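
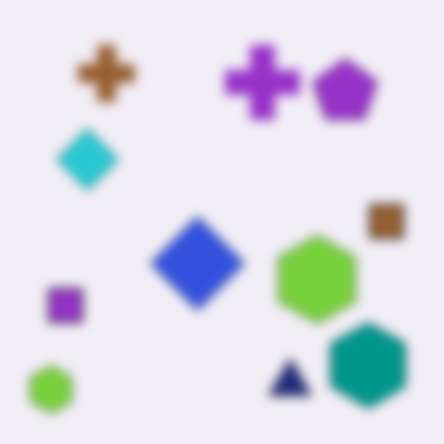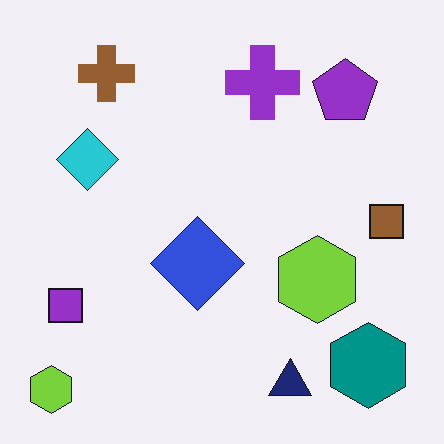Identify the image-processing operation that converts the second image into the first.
The transformation is: heavily blurred.

Shape edges and outlines are uniformly softened across the whole image.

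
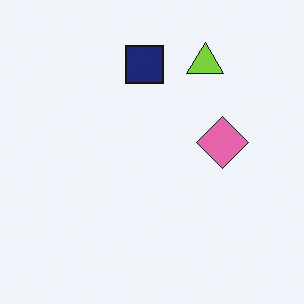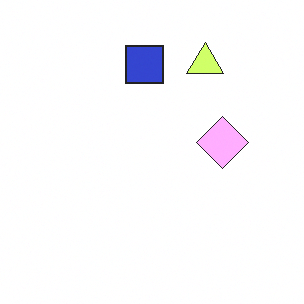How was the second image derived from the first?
This is the original image substantially brightened.

Every pixel — background and shapes alike — is uniformly brightened.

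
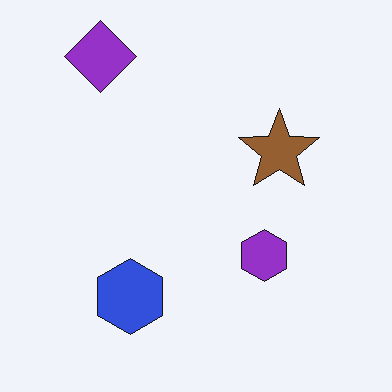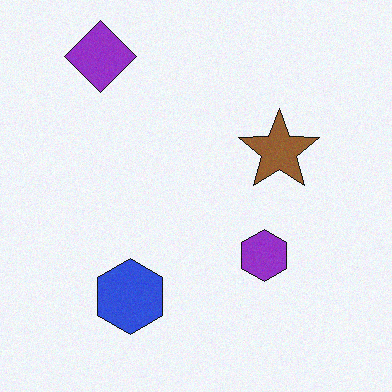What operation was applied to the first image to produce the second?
It was degraded with light additive noise.

Random speckle covers the whole image, including the flat background.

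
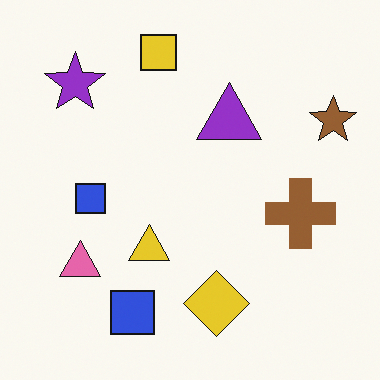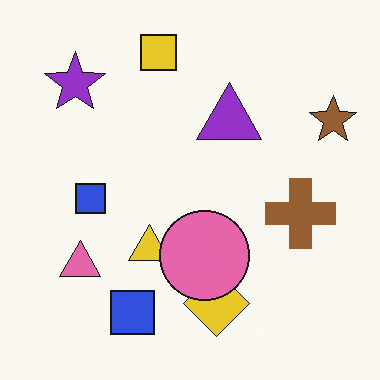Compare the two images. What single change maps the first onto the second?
The transformation is: overlaid with an additional pink circle.

A pink circle appears in the second image that is absent from the first.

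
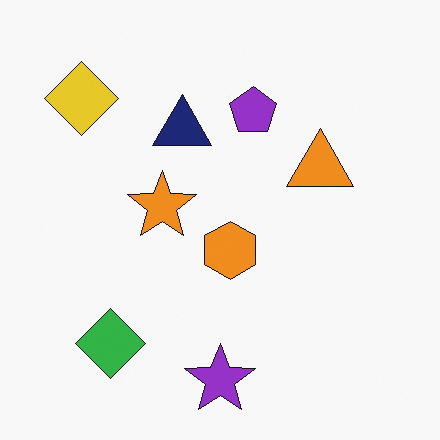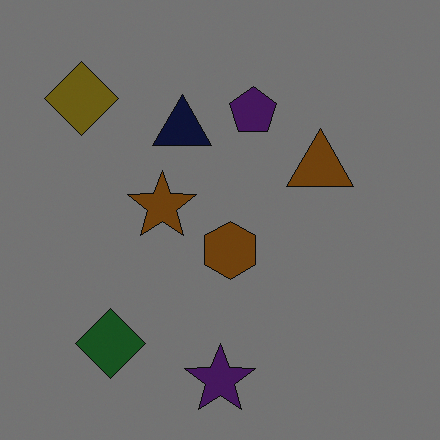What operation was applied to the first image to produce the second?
The second image is the first darkened a lot.

Every pixel — background and shapes alike — is uniformly darkened.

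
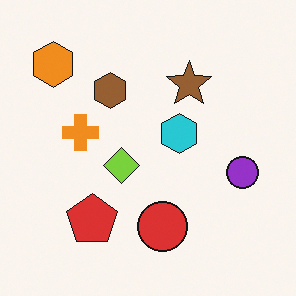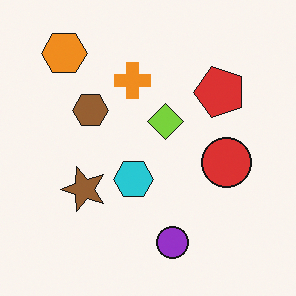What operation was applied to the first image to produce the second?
It was transposed (reflected across the top-left ↔ bottom-right diagonal).

Shapes have swapped their row and column positions — what was in the top-right is now in the bottom-left — a diagonal reflection.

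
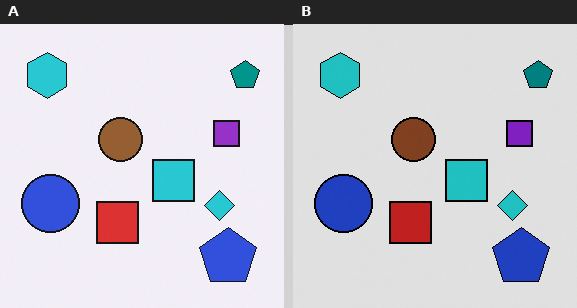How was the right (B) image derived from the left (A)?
Moderately posterized.

Each flat color has snapped to a coarser quantized level — most visibly, the near-white background has dropped to a flat grey.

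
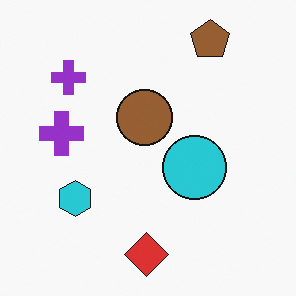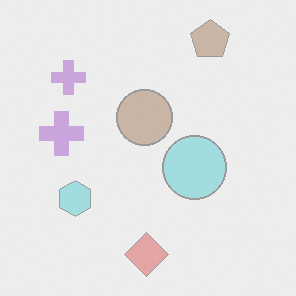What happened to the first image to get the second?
The image was washed out (contrast reduced).

Tones are pushed toward mid-grey across the whole image — a global contrast change.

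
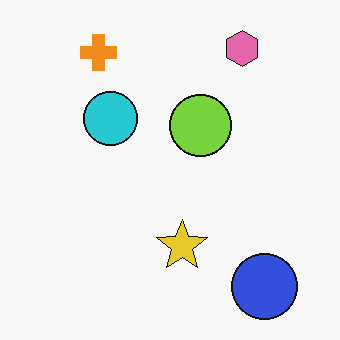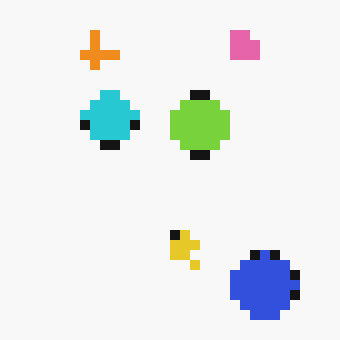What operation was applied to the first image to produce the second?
This is the original image coarsely pixelated.

Shapes are reduced to large square blocks; fine edges and outlines are lost — a downscale-then-upscale (mosaic) effect.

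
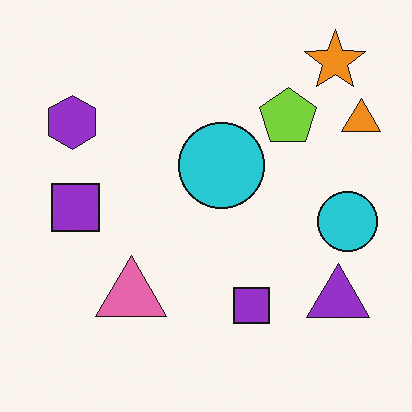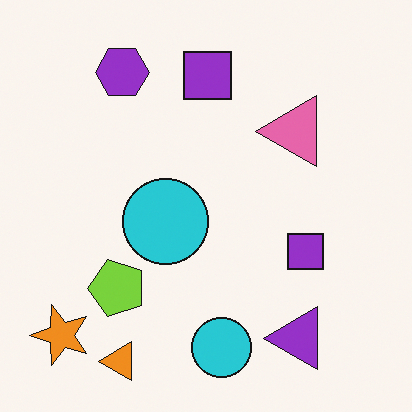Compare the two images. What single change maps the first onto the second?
It was transposed (reflected across the top-left ↔ bottom-right diagonal).

Shapes have swapped their row and column positions — what was in the top-right is now in the bottom-left — a diagonal reflection.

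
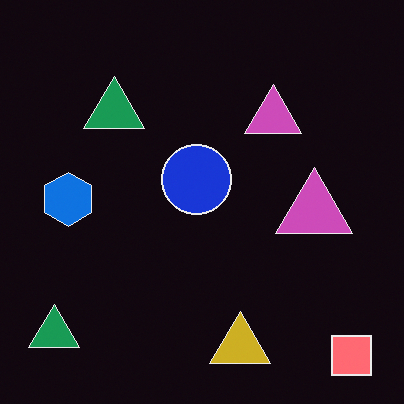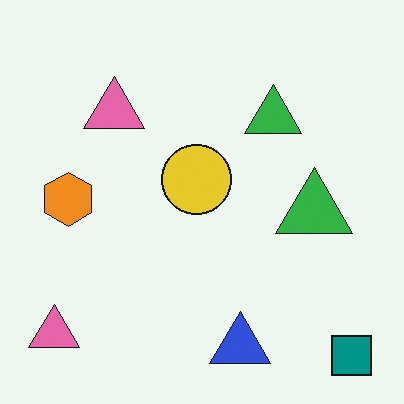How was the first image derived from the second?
The transformation is: color-inverted (negative).

The light background has become dark and every shape's color is its complement — a photographic negative.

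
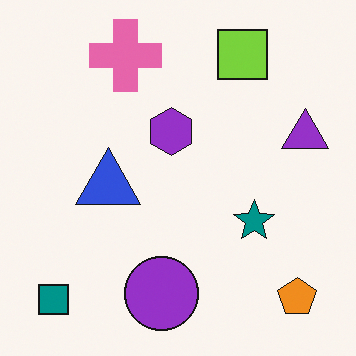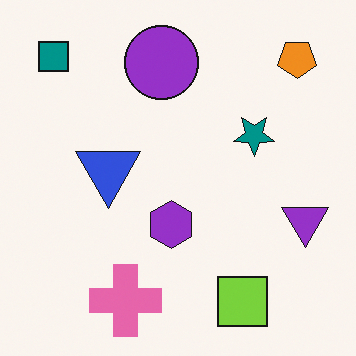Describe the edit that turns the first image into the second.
The image was flipped vertically (top ↔ bottom).

The lime square is in the top-right of the first image and the bottom-right of the second — shapes on opposite sides of the horizontal midline have swapped in a mirror flip.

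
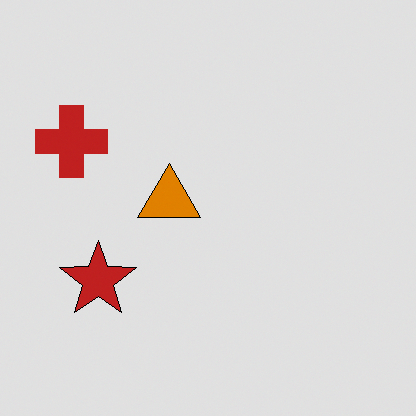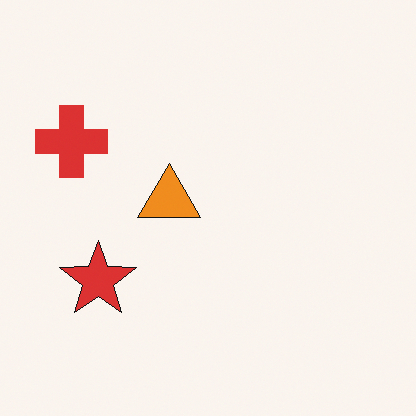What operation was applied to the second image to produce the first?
This is the original image posterized to a reduced palette.

Each flat color has snapped to a coarser quantized level — most visibly, the near-white background has dropped to a flat grey.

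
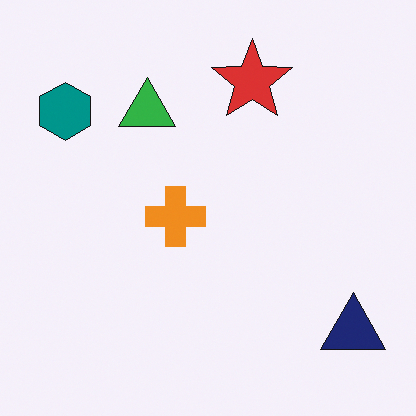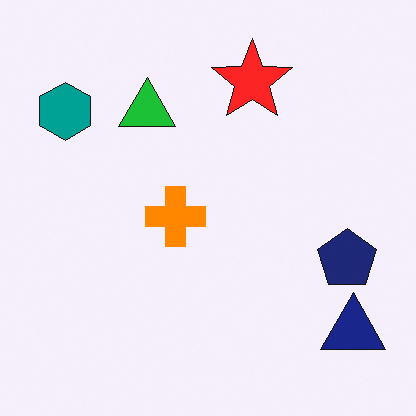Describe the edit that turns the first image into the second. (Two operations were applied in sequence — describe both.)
The second image is the first slightly oversaturated, then overlaid with an additional navy pentagon.

All colors are more vivid — a global saturation change. A navy pentagon appears in the second image that is absent from the first.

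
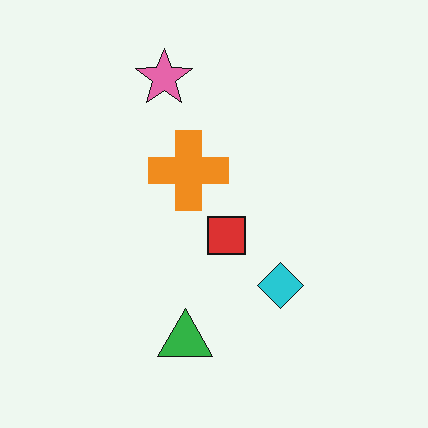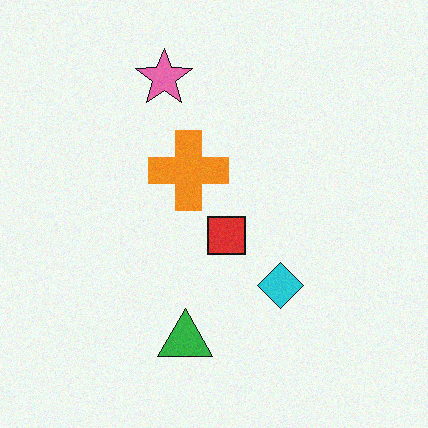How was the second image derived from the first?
Degraded with a light layer of grain.

Random speckle covers the whole image, including the flat background.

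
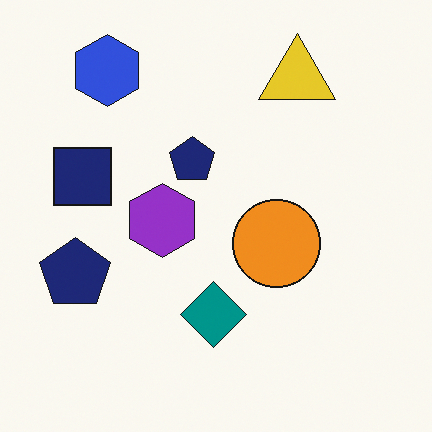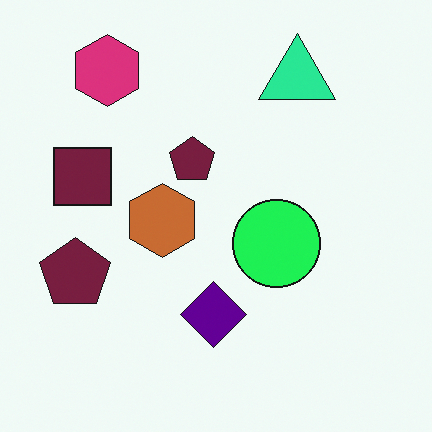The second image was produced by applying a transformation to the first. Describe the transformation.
Hue-shifted by a moderate amount.

Every shape's color has rotated by the same amount around the hue wheel — a uniform hue shift.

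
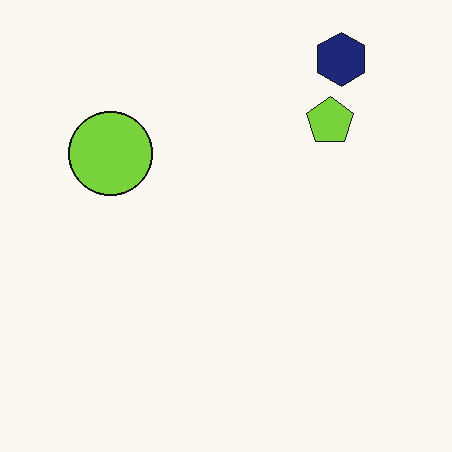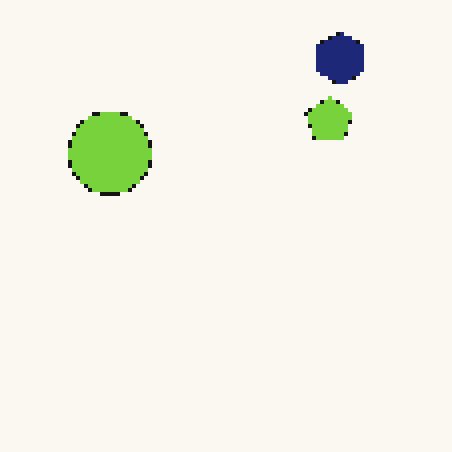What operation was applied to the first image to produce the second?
The transformation is: mildly pixelated.

Shapes are reduced to large square blocks; fine edges and outlines are lost — a downscale-then-upscale (mosaic) effect.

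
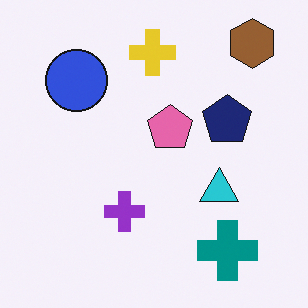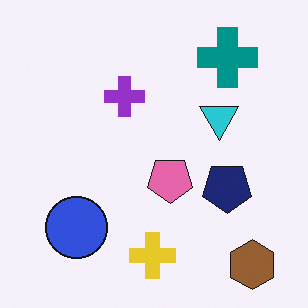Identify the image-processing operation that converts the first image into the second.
It was flipped vertically (top ↔ bottom).

The brown hexagon is in the top-right of the first image and the bottom-right of the second — shapes on opposite sides of the horizontal midline have swapped in a mirror flip.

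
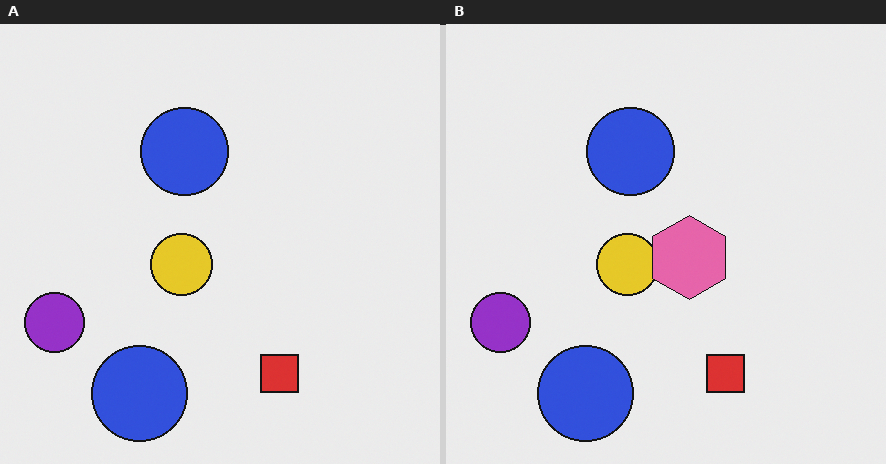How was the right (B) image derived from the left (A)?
The transformation is: overlaid with an additional pink hexagon.

A pink hexagon appears in the right (B) image that is absent from the left (A).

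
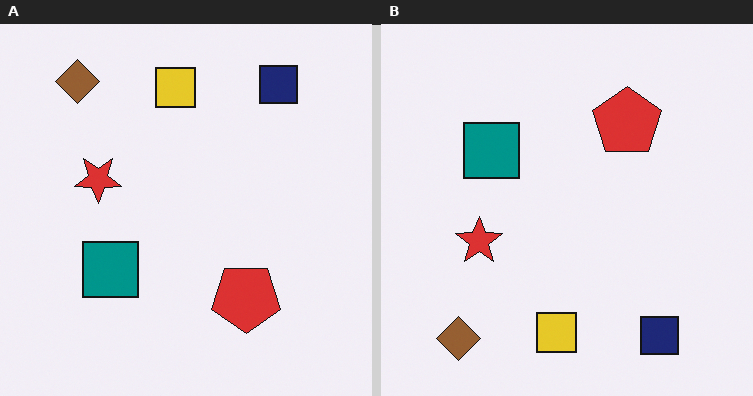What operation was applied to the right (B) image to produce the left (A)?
Flipped vertically (top ↔ bottom).

The brown diamond is in the bottom-left of the right (B) image and the top-left of the left (A) — shapes on opposite sides of the horizontal midline have swapped in a mirror flip.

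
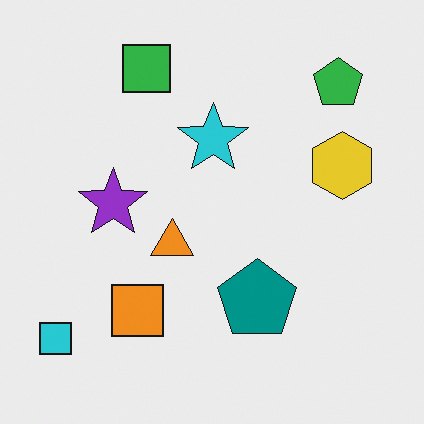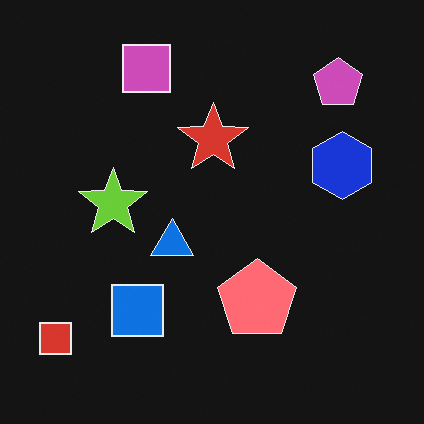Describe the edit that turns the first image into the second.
The image was color-inverted (negative).

The light background has become dark and every shape's color is its complement — a photographic negative.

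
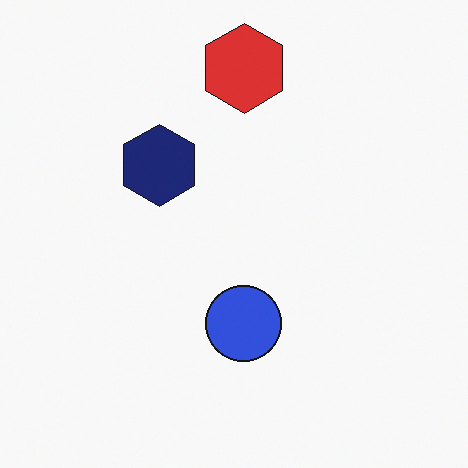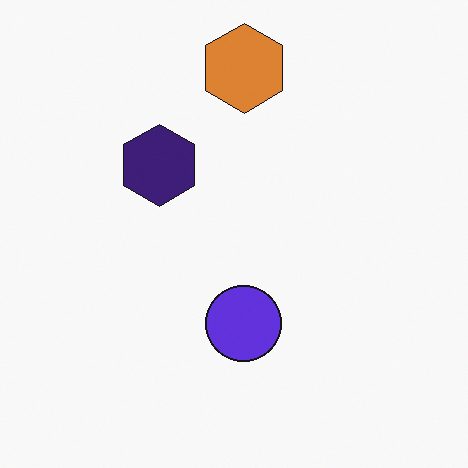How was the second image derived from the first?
Hue-shifted slightly.

Every shape's color has rotated by the same amount around the hue wheel — a uniform hue shift.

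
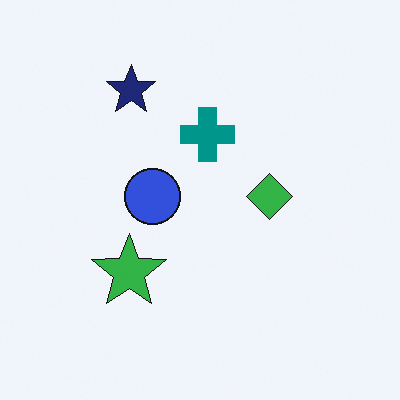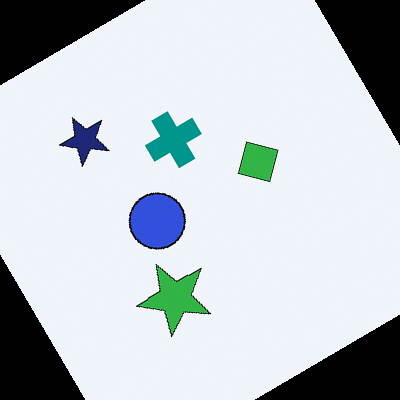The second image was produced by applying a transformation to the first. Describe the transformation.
The image was rotated counter-clockwise by a large amount — several tens of degrees.

Every shape is tilted by the same angle and the image corners show triangular fill wedges — a whole-image rotation by a non-right angle.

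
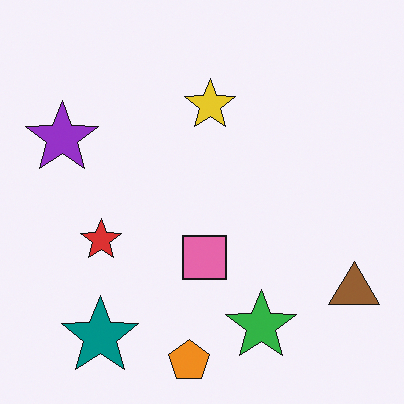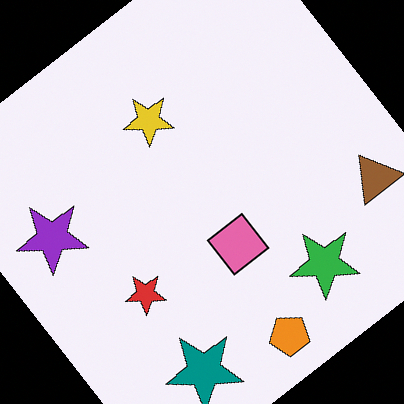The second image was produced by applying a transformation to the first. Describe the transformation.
The transformation is: rotated counter-clockwise by a large amount — several tens of degrees.

Every shape is tilted by the same angle and the image corners show triangular fill wedges — a whole-image rotation by a non-right angle.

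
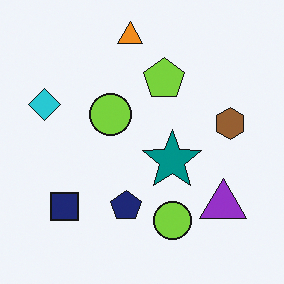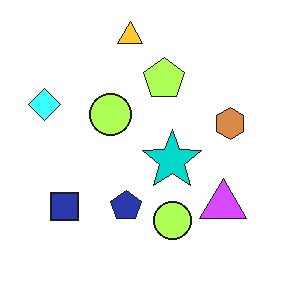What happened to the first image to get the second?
The transformation is: substantially brightened.

Every pixel — background and shapes alike — is uniformly brightened.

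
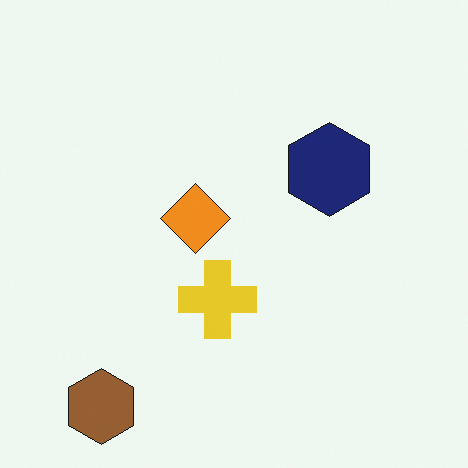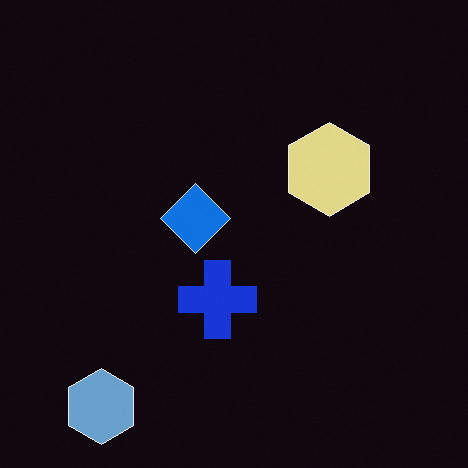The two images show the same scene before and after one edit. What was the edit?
This is the original image color-inverted (negative).

The light background has become dark and every shape's color is its complement — a photographic negative.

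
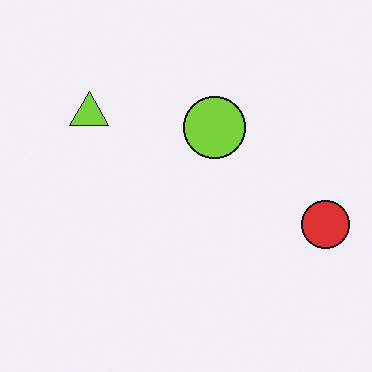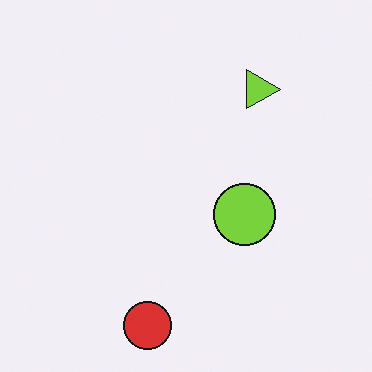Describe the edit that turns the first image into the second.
This is the original image rotated 90° clockwise.

The red circle sits in the right of the first image and the bottom of the second — consistent with a whole-image 90° clockwise rotation.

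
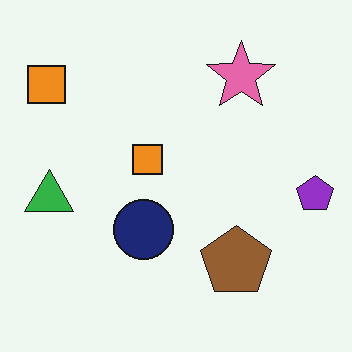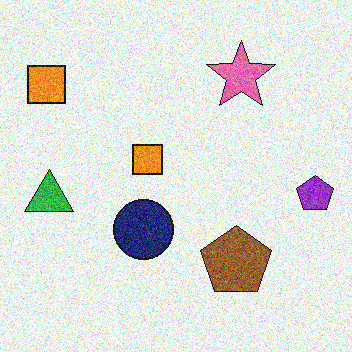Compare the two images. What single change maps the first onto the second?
It was degraded with strong gaussian noise.

Random speckle covers the whole image, including the flat background.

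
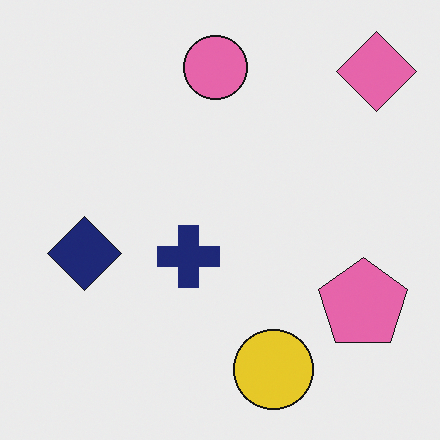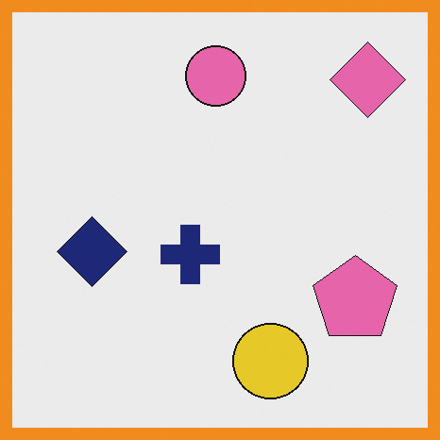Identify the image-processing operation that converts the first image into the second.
It was framed with a orange border.

A solid orange frame runs around the edge of the second image, with the content slightly shrunk inside it.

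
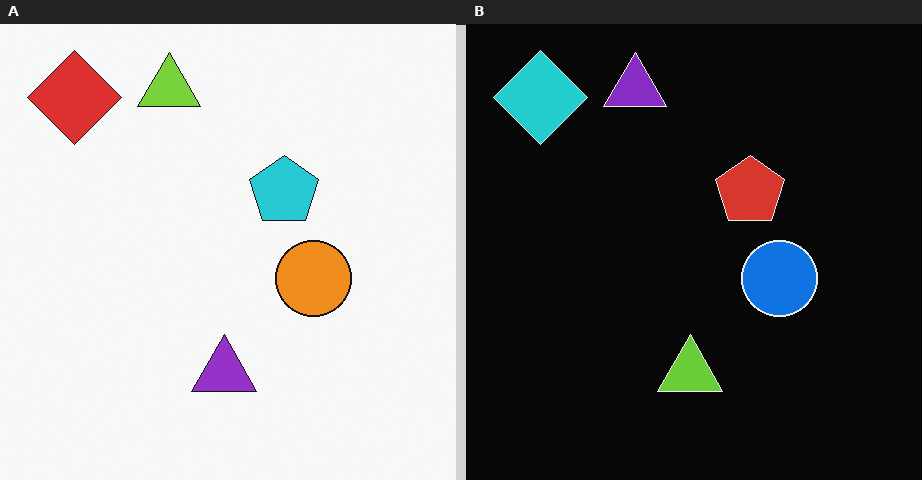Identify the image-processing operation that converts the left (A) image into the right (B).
The right (B) image is the left (A) color-inverted (negative).

The light background has become dark and every shape's color is its complement — a photographic negative.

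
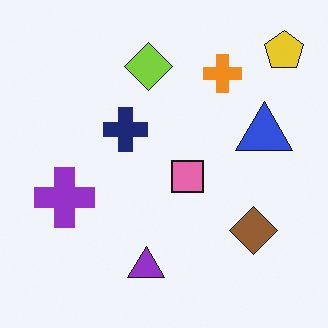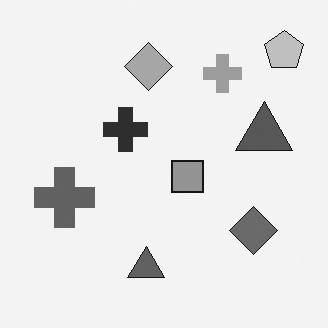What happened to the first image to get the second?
This is the original image converted to grayscale.

All color is removed — every shape is now a shade of grey.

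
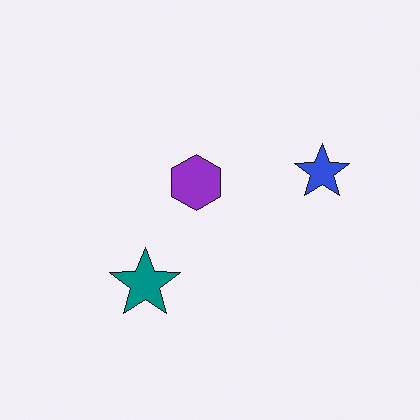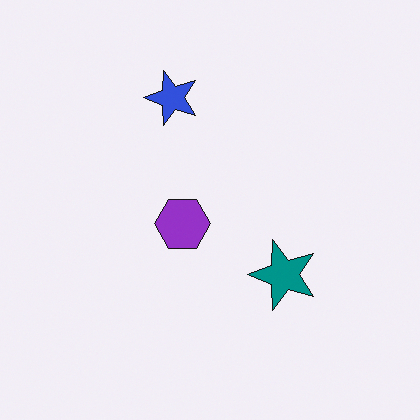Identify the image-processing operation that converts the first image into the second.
It was rotated 90° counter-clockwise.

The blue star sits in the right of the first image and the top of the second — consistent with a whole-image 90° counter-clockwise rotation.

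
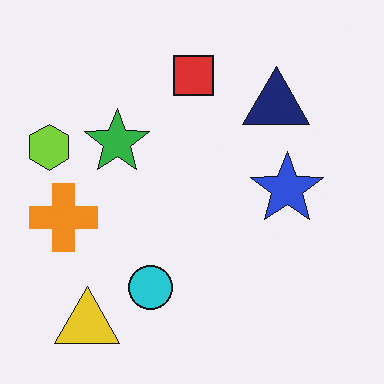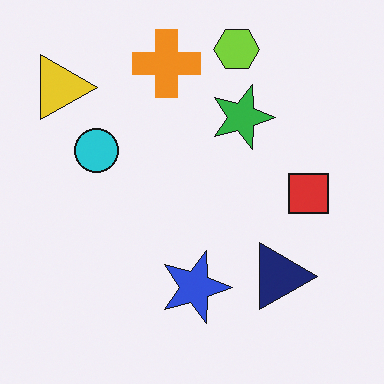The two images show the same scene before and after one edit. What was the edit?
The transformation is: rotated 90° clockwise.

The yellow triangle sits in the bottom-left of the first image and the top-left of the second — consistent with a whole-image 90° clockwise rotation.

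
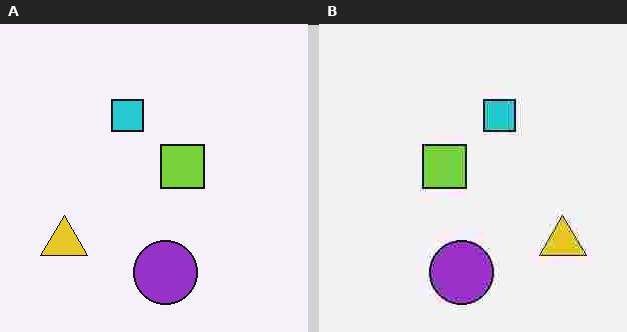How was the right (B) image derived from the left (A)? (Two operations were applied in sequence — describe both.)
It was heavily JPEG-compressed with obvious blocking artifacts, then flipped horizontally (left ↔ right).

Blocky 8×8 compression artifacts appear around shape edges and the flat background shows ringing — characteristic JPEG degradation. The yellow triangle is in the bottom-left of the left (A) image and the bottom-right of the right (B) — shapes on opposite sides of the vertical midline have swapped in a mirror flip.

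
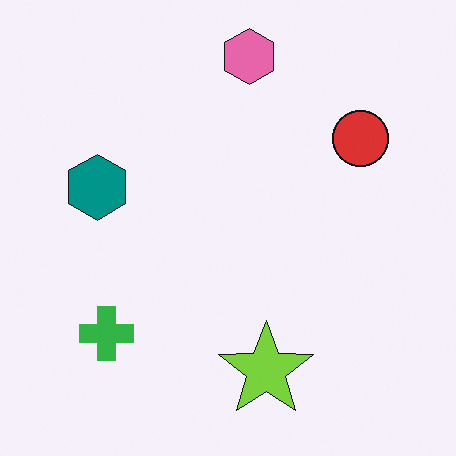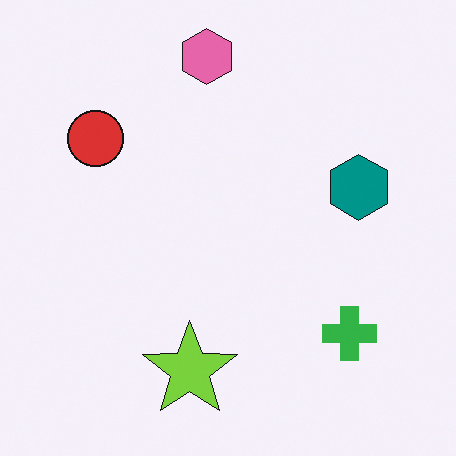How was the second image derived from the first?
It was flipped horizontally (left ↔ right).

The red circle is in the top-right of the first image and the top-left of the second — shapes on opposite sides of the vertical midline have swapped in a mirror flip.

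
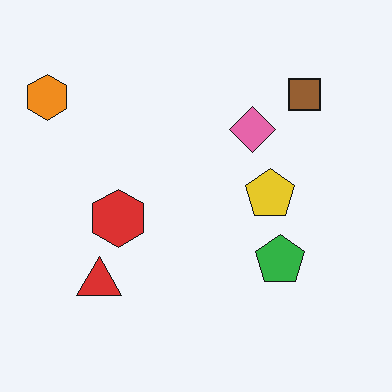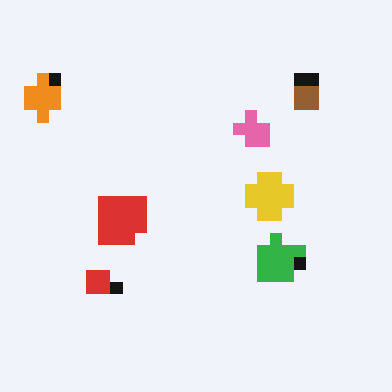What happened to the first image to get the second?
This is the original image heavily pixelated into large blocks.

Shapes are reduced to large square blocks; fine edges and outlines are lost — a downscale-then-upscale (mosaic) effect.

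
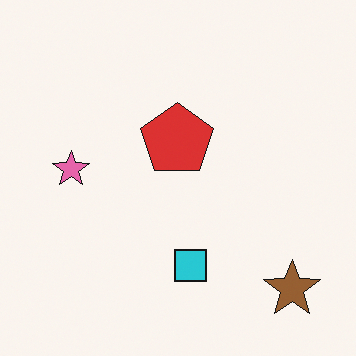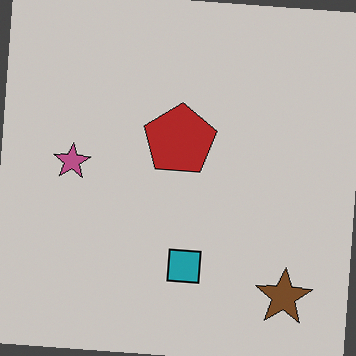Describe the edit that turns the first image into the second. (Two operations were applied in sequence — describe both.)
The transformation is: slightly darkened, then rotated clockwise by a small amount.

Every pixel — background and shapes alike — is uniformly darkened. Every shape is tilted by the same angle and the image corners show triangular fill wedges — a whole-image rotation by a non-right angle.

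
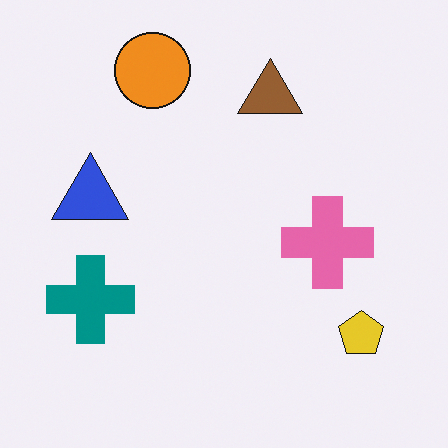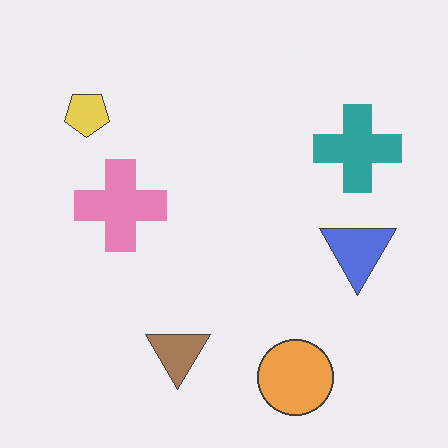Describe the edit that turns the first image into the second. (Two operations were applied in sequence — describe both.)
It was given slightly reduced contrast, then rotated 180°.

Tones are pushed toward mid-grey across the whole image — a global contrast change. The yellow pentagon sits in the bottom-right of the first image and the top-left of the second — consistent with a whole-image 180° rotation.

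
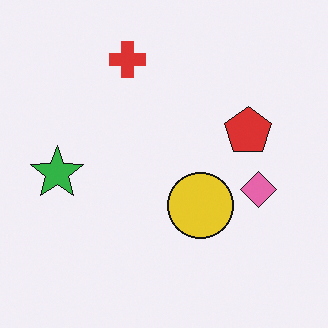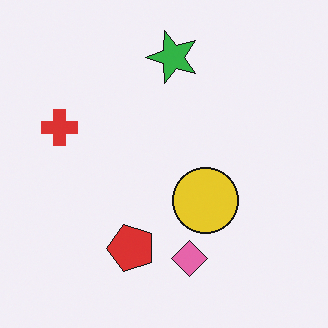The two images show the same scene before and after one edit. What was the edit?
Transposed (reflected across the top-left ↔ bottom-right diagonal).

Shapes have swapped their row and column positions — what was in the top-right is now in the bottom-left — a diagonal reflection.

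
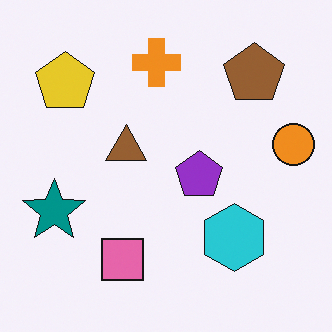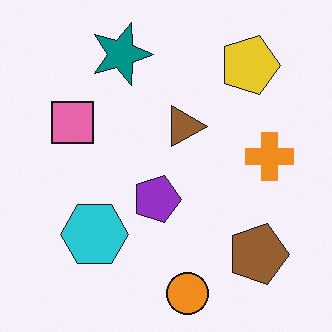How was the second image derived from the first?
Rotated 90° clockwise.

The yellow pentagon sits in the top-left of the first image and the top-right of the second — consistent with a whole-image 90° clockwise rotation.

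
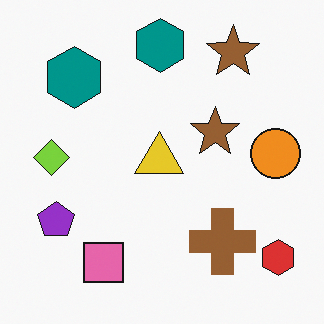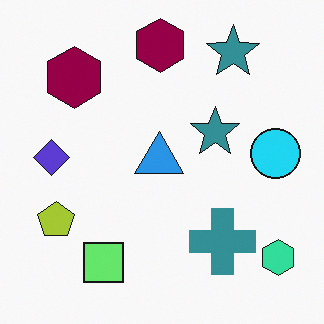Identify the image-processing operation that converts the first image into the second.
Hue-shifted through roughly half the color wheel.

Every shape's color has rotated by the same amount around the hue wheel — a uniform hue shift.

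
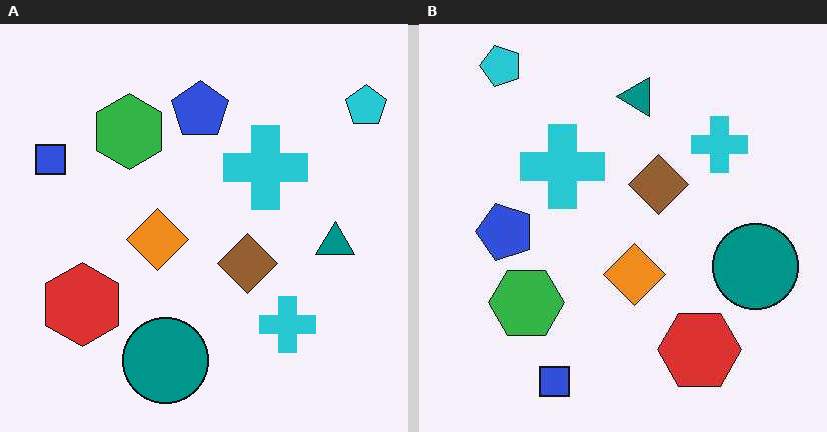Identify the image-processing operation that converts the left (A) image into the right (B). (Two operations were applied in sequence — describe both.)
Rotated 90° counter-clockwise, then JPEG-compressed with visible artifacts.

The cyan pentagon sits in the top-right of the left (A) image and the top-left of the right (B) — consistent with a whole-image 90° counter-clockwise rotation. Blocky 8×8 compression artifacts appear around shape edges and the flat background shows ringing — characteristic JPEG degradation.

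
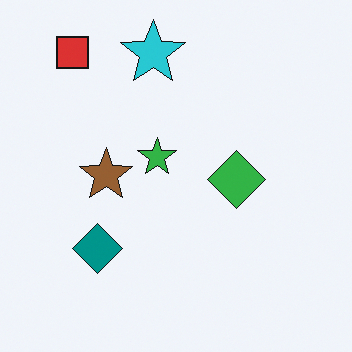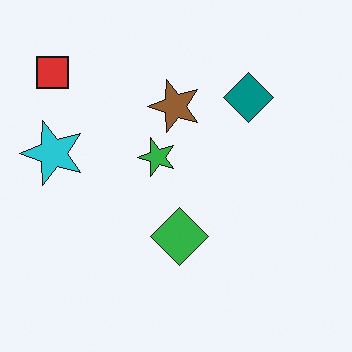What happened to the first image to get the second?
The second image is the first transposed (reflected across the top-left ↔ bottom-right diagonal).

Shapes have swapped their row and column positions — what was in the top-right is now in the bottom-left — a diagonal reflection.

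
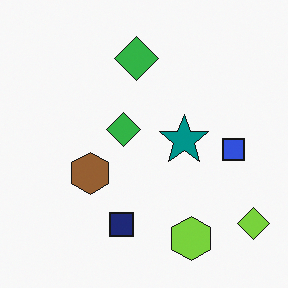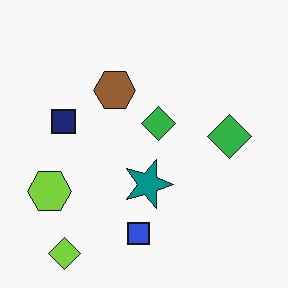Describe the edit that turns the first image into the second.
The image was rotated 90° clockwise.

The lime diamond sits in the bottom-right of the first image and the bottom-left of the second — consistent with a whole-image 90° clockwise rotation.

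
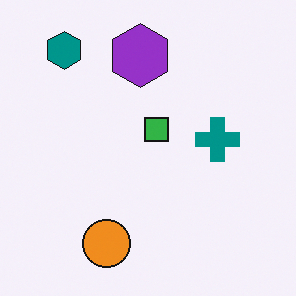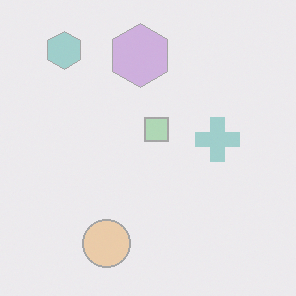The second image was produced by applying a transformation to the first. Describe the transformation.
The image was given much lower contrast.

Tones are pushed toward mid-grey across the whole image — a global contrast change.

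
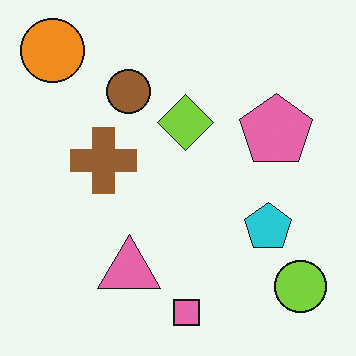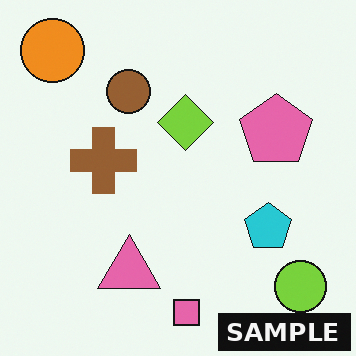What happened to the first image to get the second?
This is the original image watermarked with the text "SAMPLE" in the lower-right corner.

A dark label reading "SAMPLE" appears in the lower-right corner.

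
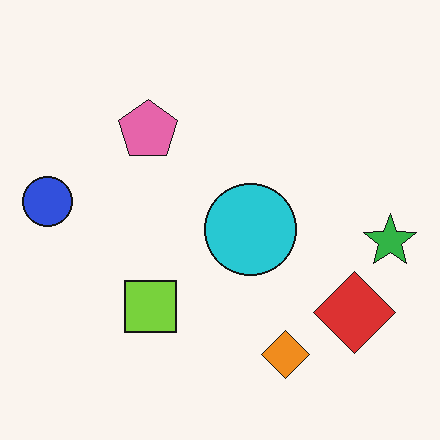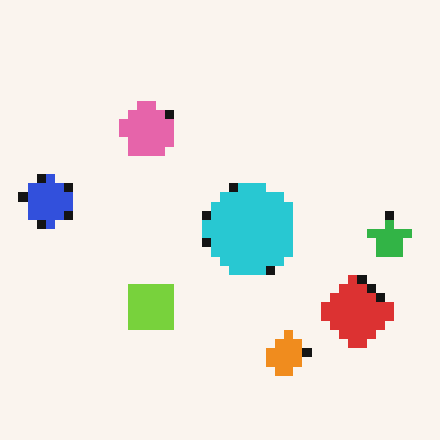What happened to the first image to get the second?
This is the original image heavily pixelated into large blocks.

Shapes are reduced to large square blocks; fine edges and outlines are lost — a downscale-then-upscale (mosaic) effect.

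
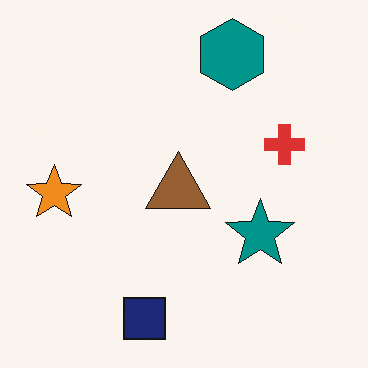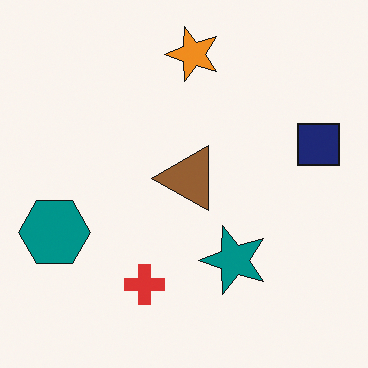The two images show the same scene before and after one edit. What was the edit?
This is the original image transposed (reflected across the top-left ↔ bottom-right diagonal).

Shapes have swapped their row and column positions — what was in the top-right is now in the bottom-left — a diagonal reflection.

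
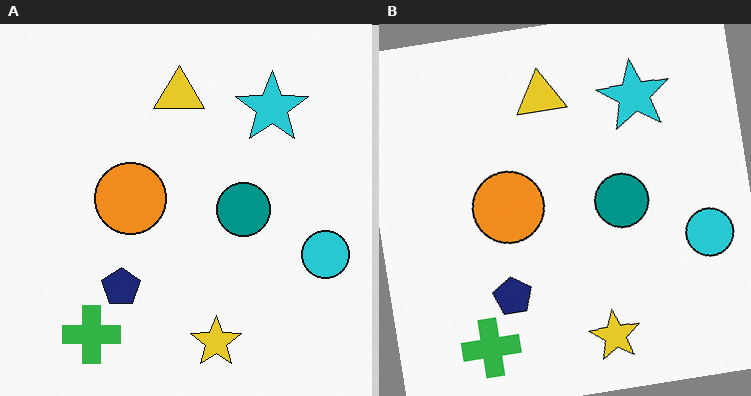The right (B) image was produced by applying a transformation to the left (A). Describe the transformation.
The right (B) image is the left (A) rotated counter-clockwise by a few degrees.

Every shape is tilted by the same angle and the image corners show triangular fill wedges — a whole-image rotation by a non-right angle.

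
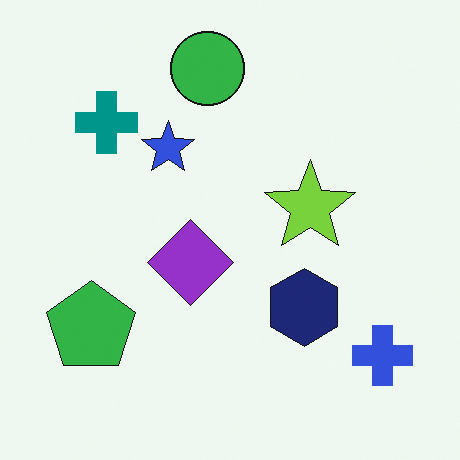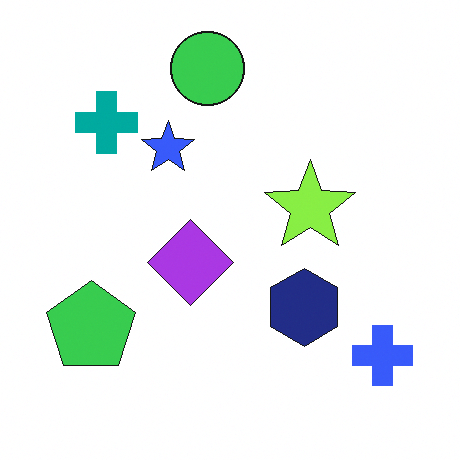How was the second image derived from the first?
The transformation is: slightly brightened.

Every pixel — background and shapes alike — is uniformly brightened.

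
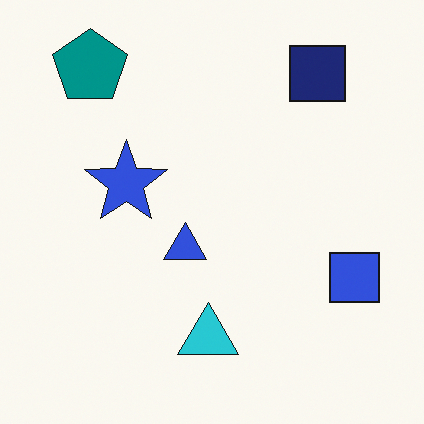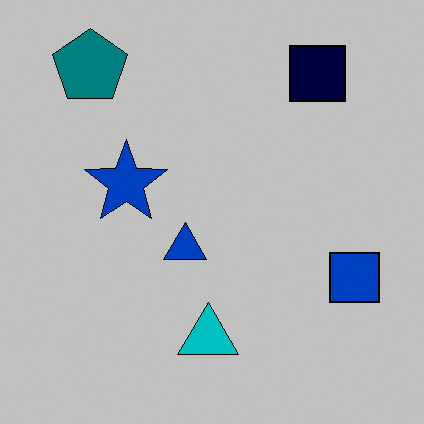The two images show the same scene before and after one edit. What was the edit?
The transformation is: aggressively posterized.

Each flat color has snapped to a coarser quantized level — most visibly, the near-white background has dropped to a flat grey.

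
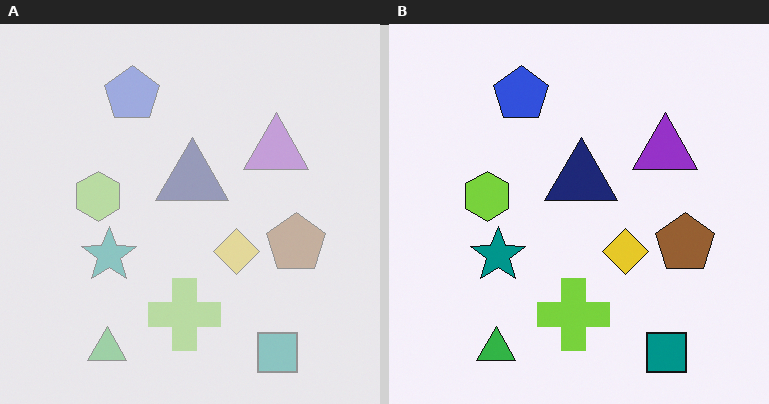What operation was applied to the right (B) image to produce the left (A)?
It was washed out (contrast reduced).

Tones are pushed toward mid-grey across the whole image — a global contrast change.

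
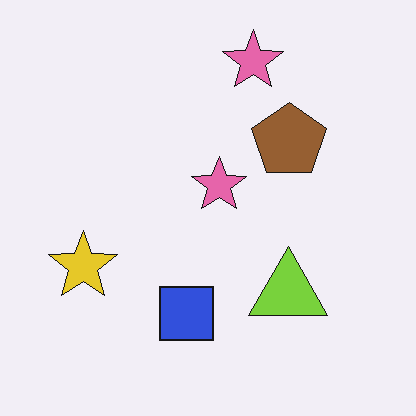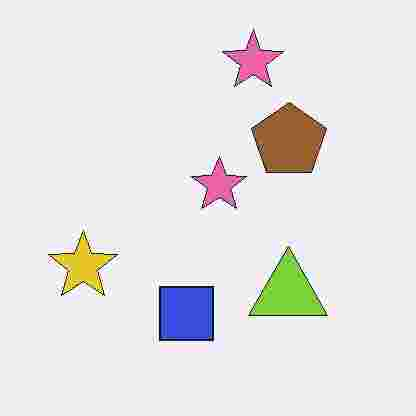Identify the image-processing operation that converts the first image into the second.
It was degraded with heavy JPEG compression.

Blocky 8×8 compression artifacts appear around shape edges and the flat background shows ringing — characteristic JPEG degradation.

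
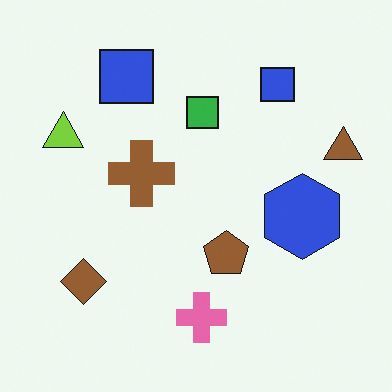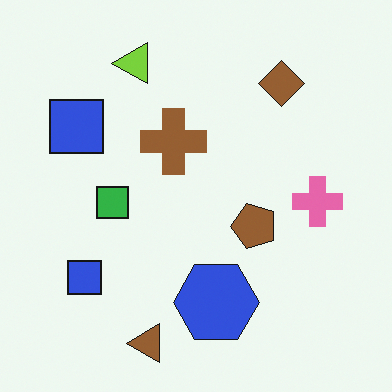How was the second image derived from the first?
It was transposed (reflected across the top-left ↔ bottom-right diagonal).

Shapes have swapped their row and column positions — what was in the top-right is now in the bottom-left — a diagonal reflection.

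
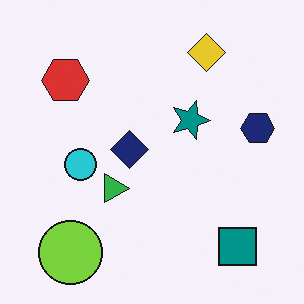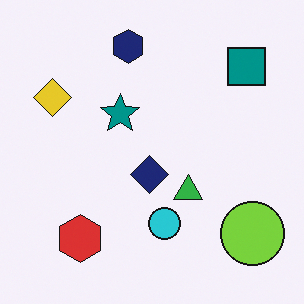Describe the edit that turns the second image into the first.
The transformation is: rotated 90° clockwise.

The lime circle sits in the bottom-right of the second image and the bottom-left of the first — consistent with a whole-image 90° clockwise rotation.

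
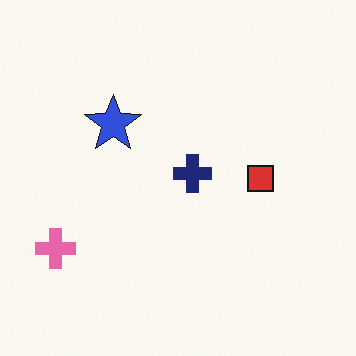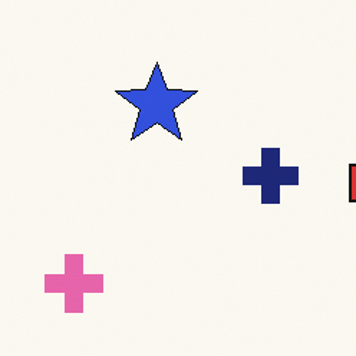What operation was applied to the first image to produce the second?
This is the original image cropped to a modestly smaller region and rescaled.

The visible shapes are larger and the field of view is narrower; shapes near the original edges may be partly or wholly outside the frame — a crop-and-rescale.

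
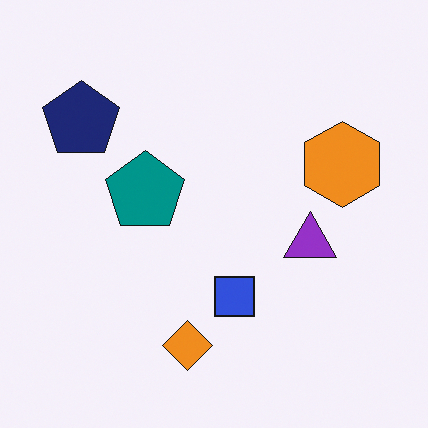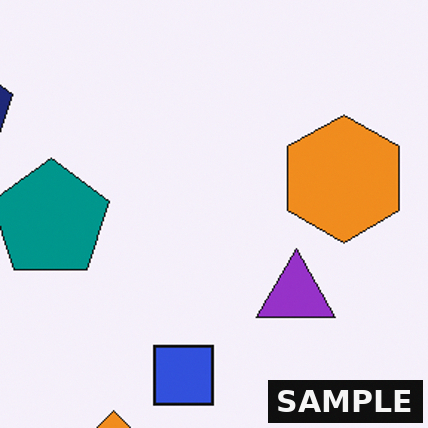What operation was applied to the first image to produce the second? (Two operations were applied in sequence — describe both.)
Cropped slightly and scaled back up, then watermarked with the text "SAMPLE" in the lower-right corner.

The visible shapes are larger and the field of view is narrower; shapes near the original edges may be partly or wholly outside the frame — a crop-and-rescale. A dark label reading "SAMPLE" appears in the lower-right corner.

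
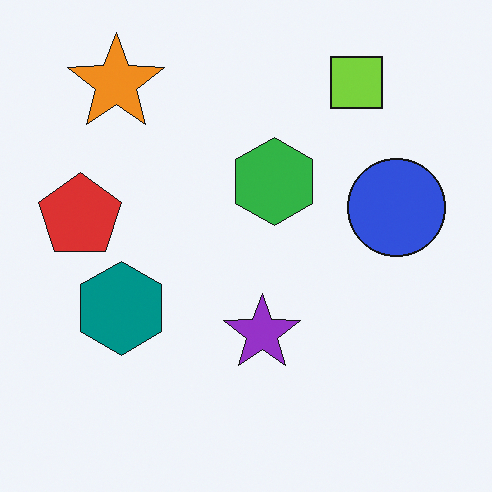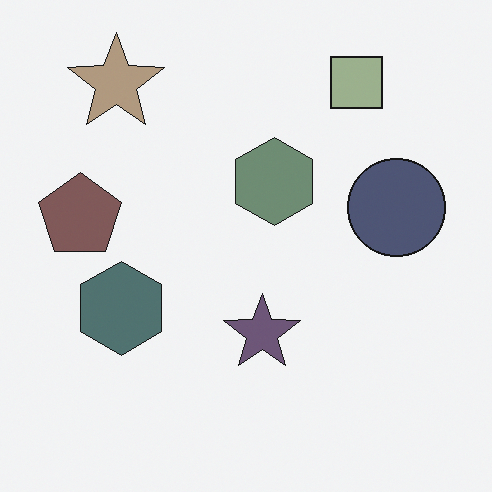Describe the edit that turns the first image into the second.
The second image is the first heavily desaturated.

All colors are more muted and greyish — a global saturation change.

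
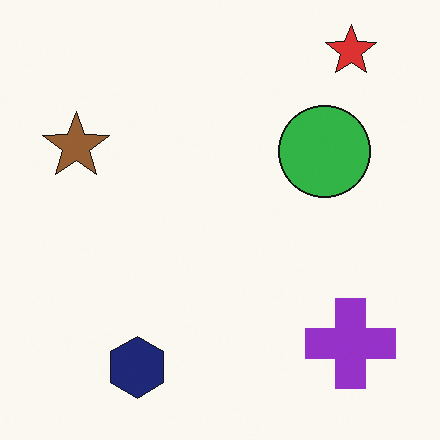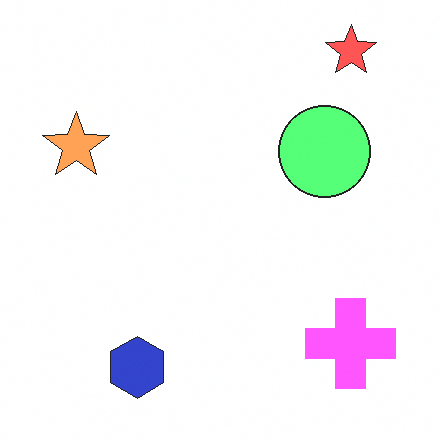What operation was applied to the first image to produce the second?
The image was brightened a lot.

Every pixel — background and shapes alike — is uniformly brightened.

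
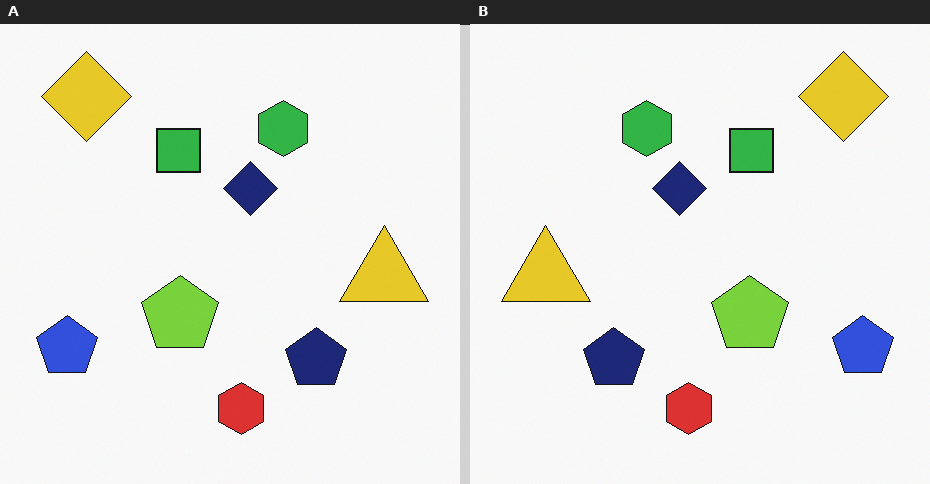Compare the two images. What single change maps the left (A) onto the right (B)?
This is the original image flipped horizontally (left ↔ right).

The blue pentagon is in the bottom-left of the left (A) image and the bottom-right of the right (B) — shapes on opposite sides of the vertical midline have swapped in a mirror flip.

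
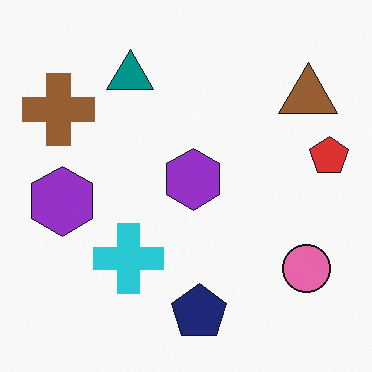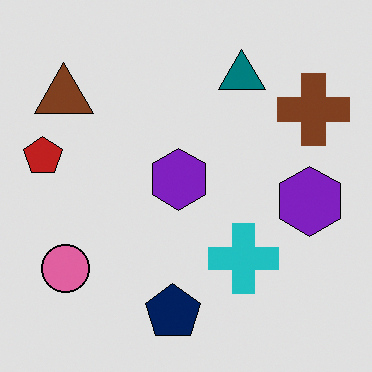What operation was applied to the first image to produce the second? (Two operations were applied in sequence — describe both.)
The transformation is: moderately posterized, then flipped horizontally (left ↔ right).

Each flat color has snapped to a coarser quantized level — most visibly, the near-white background has dropped to a flat grey. The red pentagon is in the right of the first image and the left of the second — shapes on opposite sides of the vertical midline have swapped in a mirror flip.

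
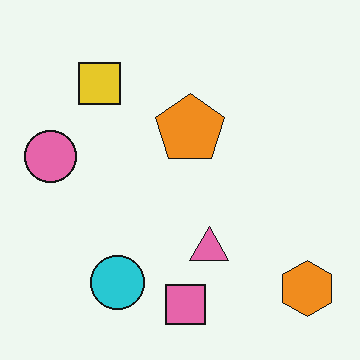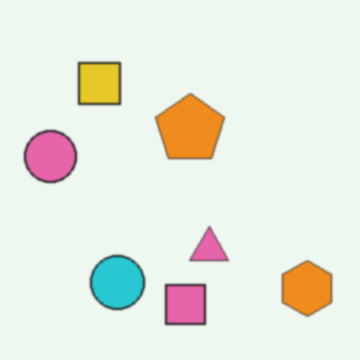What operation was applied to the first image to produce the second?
The transformation is: given a subtle gaussian blur.

Shape edges and outlines are uniformly softened across the whole image.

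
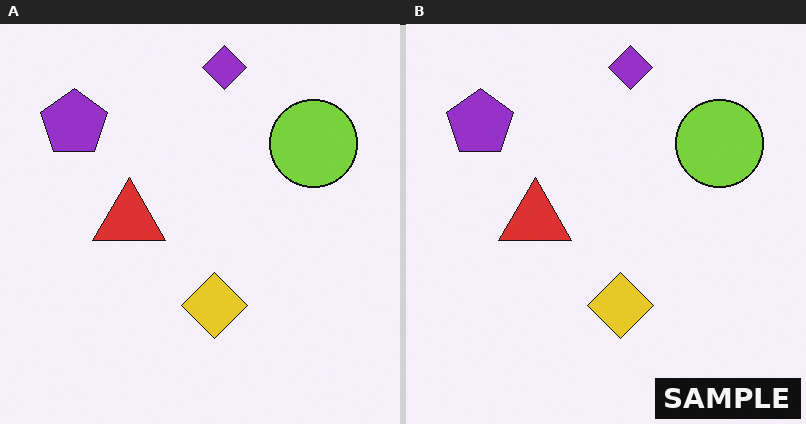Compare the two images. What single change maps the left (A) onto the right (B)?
This is the original image watermarked with the text "SAMPLE" in the lower-right corner.

A dark label reading "SAMPLE" appears in the lower-right corner.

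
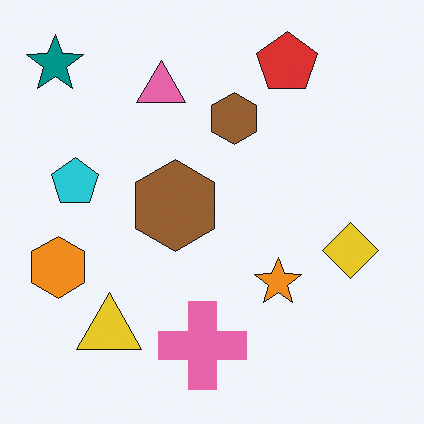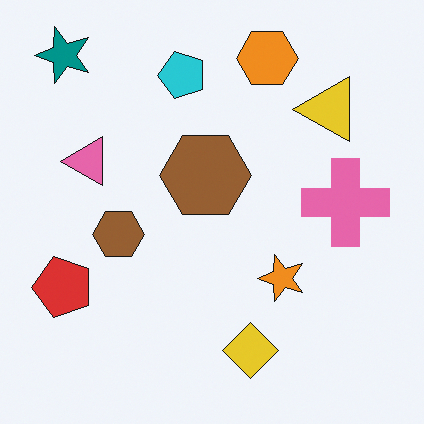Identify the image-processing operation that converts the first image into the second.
It was transposed (reflected across the top-left ↔ bottom-right diagonal).

Shapes have swapped their row and column positions — what was in the top-right is now in the bottom-left — a diagonal reflection.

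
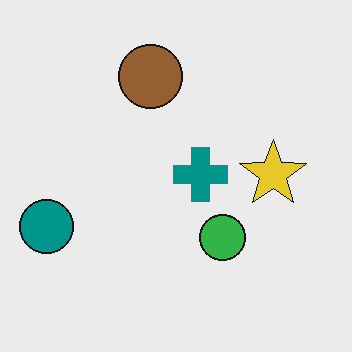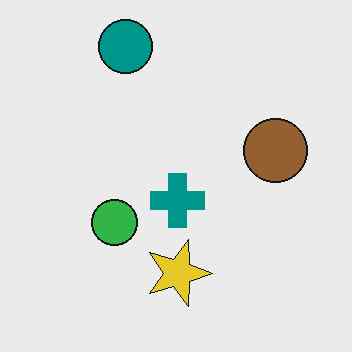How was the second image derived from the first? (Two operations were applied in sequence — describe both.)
The second image is the first given moderate JPEG compression, then rotated 90° clockwise.

Blocky 8×8 compression artifacts appear around shape edges and the flat background shows ringing — characteristic JPEG degradation. The teal circle sits in the left of the first image and the top of the second — consistent with a whole-image 90° clockwise rotation.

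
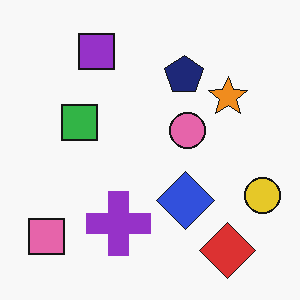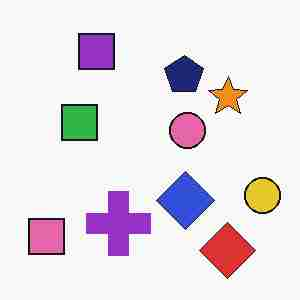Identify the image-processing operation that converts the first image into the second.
This is the original image degraded with heavy JPEG compression.

Blocky 8×8 compression artifacts appear around shape edges and the flat background shows ringing — characteristic JPEG degradation.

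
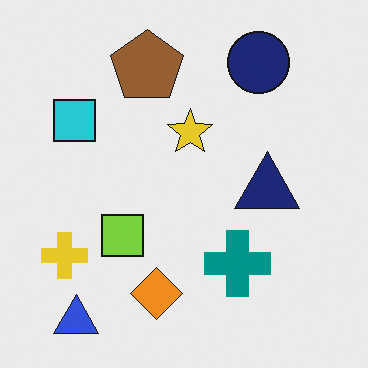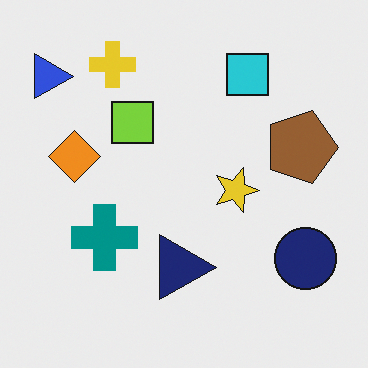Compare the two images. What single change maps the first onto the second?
The transformation is: rotated 90° clockwise.

The blue triangle sits in the bottom-left of the first image and the top-left of the second — consistent with a whole-image 90° clockwise rotation.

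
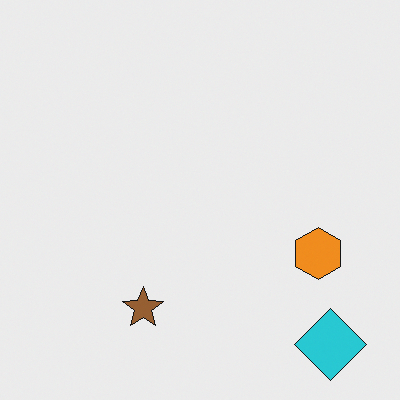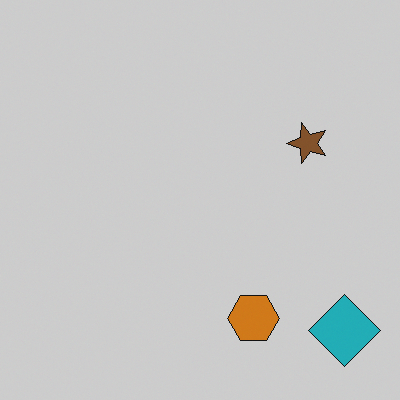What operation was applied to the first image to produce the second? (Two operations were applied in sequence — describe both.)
This is the original image transposed (reflected across the top-left ↔ bottom-right diagonal), then slightly darkened.

Shapes have swapped their row and column positions — what was in the top-right is now in the bottom-left — a diagonal reflection. Every pixel — background and shapes alike — is uniformly darkened.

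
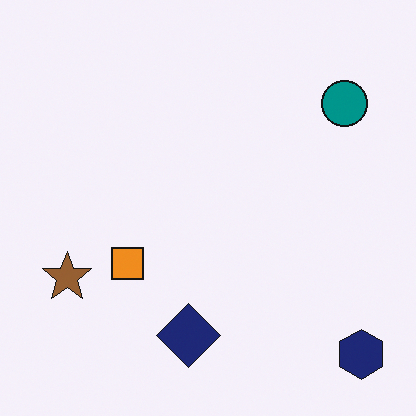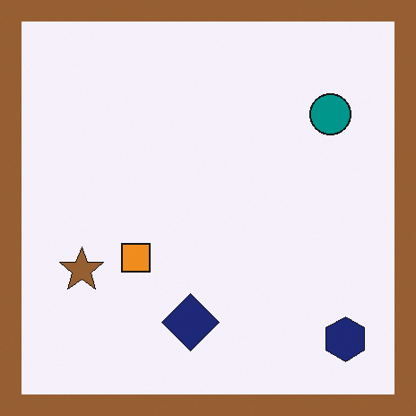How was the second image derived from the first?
The image was framed with a brown border.

A solid brown frame runs around the edge of the second image, with the content slightly shrunk inside it.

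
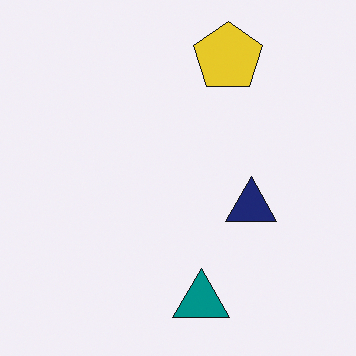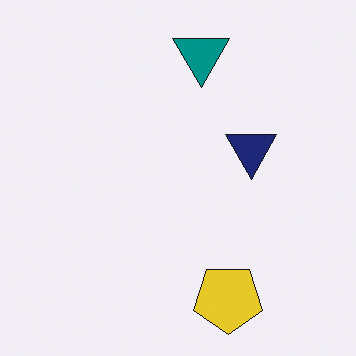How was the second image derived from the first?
The image was flipped vertically (top ↔ bottom).

The teal triangle is in the bottom of the first image and the top of the second — shapes on opposite sides of the horizontal midline have swapped in a mirror flip.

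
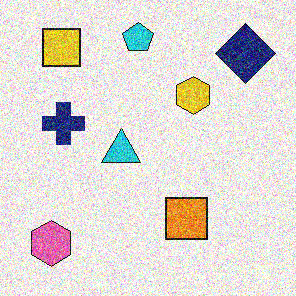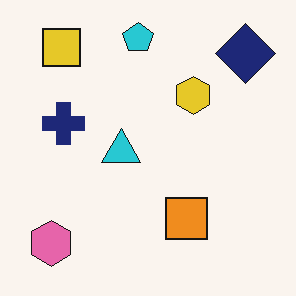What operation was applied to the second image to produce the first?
This is the original image degraded with heavy additive noise.

Random speckle covers the whole image, including the flat background.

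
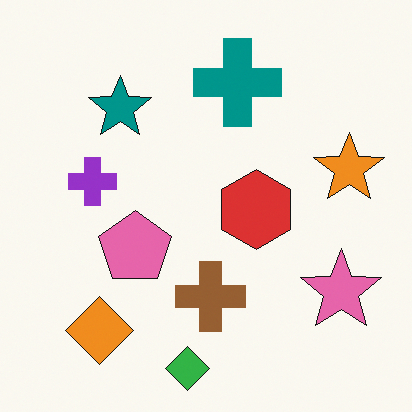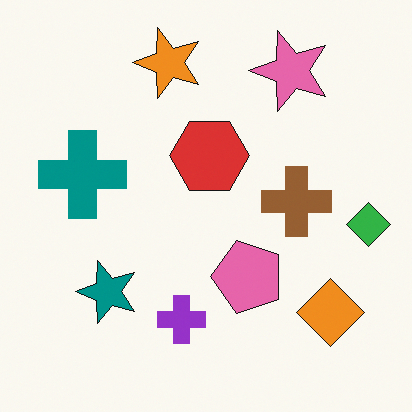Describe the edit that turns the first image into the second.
The transformation is: rotated 90° counter-clockwise.

The orange diamond sits in the bottom-left of the first image and the bottom-right of the second — consistent with a whole-image 90° counter-clockwise rotation.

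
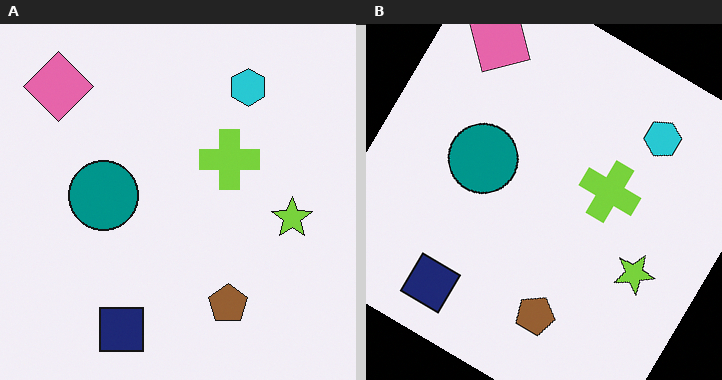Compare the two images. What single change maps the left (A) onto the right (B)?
It was rotated clockwise by a large amount — several tens of degrees.

Every shape is tilted by the same angle and the image corners show triangular fill wedges — a whole-image rotation by a non-right angle.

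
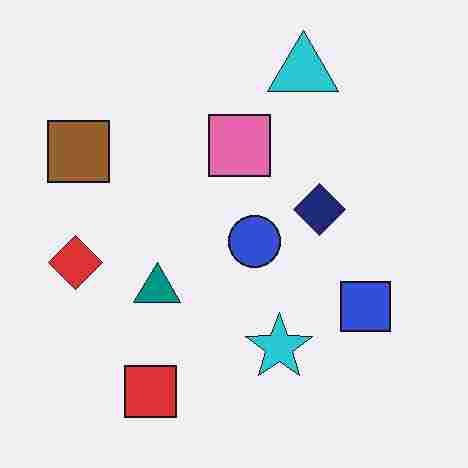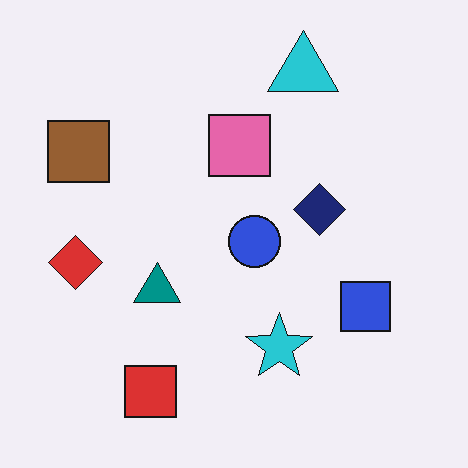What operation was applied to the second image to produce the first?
The transformation is: degraded with heavy JPEG compression.

Blocky 8×8 compression artifacts appear around shape edges and the flat background shows ringing — characteristic JPEG degradation.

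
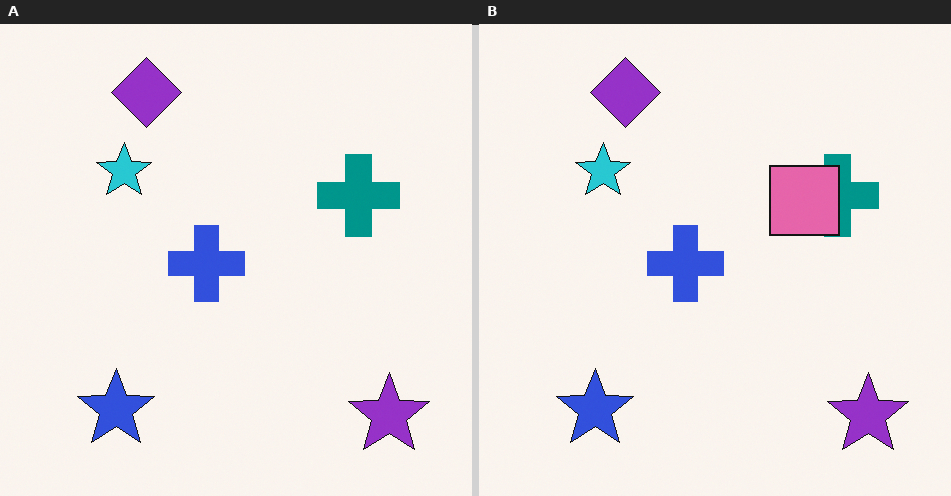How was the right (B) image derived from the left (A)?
The image was overlaid with an additional pink square.

A pink square appears in the right (B) image that is absent from the left (A).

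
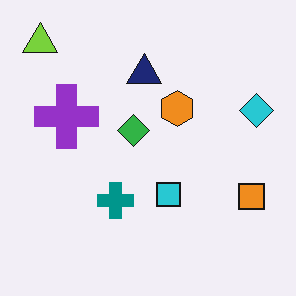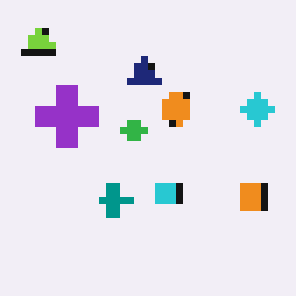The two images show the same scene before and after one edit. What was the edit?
Pixelated into visible square blocks.

Shapes are reduced to large square blocks; fine edges and outlines are lost — a downscale-then-upscale (mosaic) effect.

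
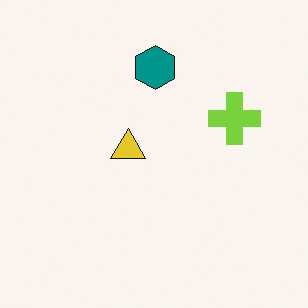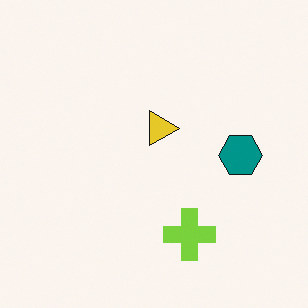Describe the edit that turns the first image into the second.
This is the original image rotated 90° clockwise.

The lime cross sits in the right of the first image and the bottom of the second — consistent with a whole-image 90° clockwise rotation.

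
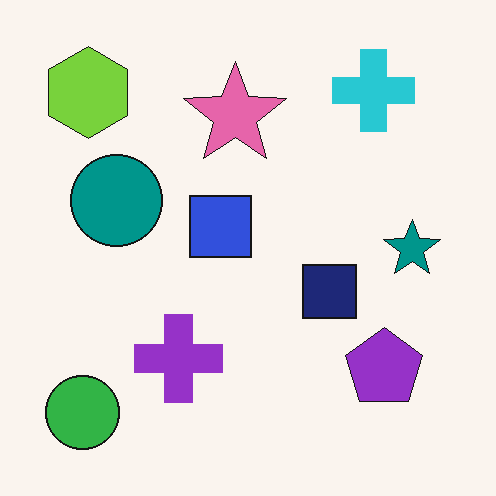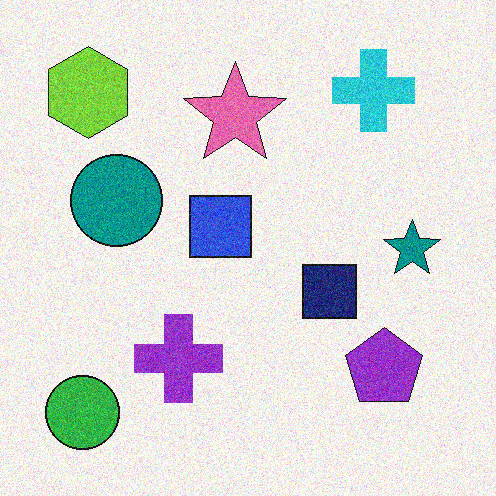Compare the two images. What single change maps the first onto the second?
The second image is the first degraded with visible gaussian noise.

Random speckle covers the whole image, including the flat background.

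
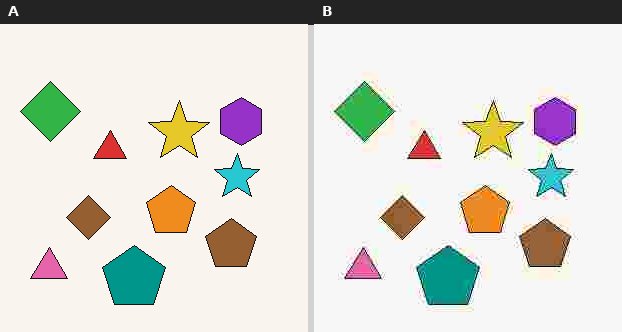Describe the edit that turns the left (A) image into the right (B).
The transformation is: degraded with heavy JPEG compression.

Blocky 8×8 compression artifacts appear around shape edges and the flat background shows ringing — characteristic JPEG degradation.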